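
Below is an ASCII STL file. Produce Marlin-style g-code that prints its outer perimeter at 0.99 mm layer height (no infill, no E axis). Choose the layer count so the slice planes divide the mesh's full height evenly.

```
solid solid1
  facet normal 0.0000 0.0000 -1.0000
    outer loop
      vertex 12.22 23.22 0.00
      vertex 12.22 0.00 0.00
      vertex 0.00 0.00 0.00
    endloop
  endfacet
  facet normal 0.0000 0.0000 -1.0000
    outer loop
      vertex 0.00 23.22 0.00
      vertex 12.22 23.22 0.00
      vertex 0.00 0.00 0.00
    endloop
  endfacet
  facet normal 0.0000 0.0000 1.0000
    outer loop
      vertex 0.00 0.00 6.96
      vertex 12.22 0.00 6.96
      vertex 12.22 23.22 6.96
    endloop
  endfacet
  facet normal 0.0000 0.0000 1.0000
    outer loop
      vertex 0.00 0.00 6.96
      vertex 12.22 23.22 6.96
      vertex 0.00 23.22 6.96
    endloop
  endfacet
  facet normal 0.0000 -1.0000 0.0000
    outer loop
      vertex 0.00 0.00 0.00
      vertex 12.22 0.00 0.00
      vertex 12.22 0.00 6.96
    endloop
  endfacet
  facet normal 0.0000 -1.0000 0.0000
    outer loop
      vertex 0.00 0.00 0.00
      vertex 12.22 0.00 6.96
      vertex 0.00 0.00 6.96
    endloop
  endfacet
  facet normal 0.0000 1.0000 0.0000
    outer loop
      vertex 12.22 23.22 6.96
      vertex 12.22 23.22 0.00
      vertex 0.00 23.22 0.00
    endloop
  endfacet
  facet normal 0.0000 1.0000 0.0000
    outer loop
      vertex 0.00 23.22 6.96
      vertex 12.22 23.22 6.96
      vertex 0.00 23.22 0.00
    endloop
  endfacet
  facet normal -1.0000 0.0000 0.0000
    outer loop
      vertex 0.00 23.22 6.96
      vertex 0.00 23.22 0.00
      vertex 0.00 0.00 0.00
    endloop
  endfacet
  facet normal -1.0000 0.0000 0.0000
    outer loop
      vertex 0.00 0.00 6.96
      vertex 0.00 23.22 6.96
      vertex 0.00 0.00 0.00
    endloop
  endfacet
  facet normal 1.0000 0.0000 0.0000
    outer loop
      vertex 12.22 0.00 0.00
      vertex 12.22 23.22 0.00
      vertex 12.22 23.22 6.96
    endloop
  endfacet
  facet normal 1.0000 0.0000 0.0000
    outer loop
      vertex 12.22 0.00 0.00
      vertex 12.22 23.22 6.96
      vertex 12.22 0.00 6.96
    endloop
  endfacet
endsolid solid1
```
; perimeter-only toolpath
G21 ; units = mm
G90 ; absolute positioning
G28 ; home
; layer 1
G0 Z0.99
G0 X0.00 Y0.00
G1 X12.22 Y0.00
G1 X12.22 Y23.22
G1 X0.00 Y23.22
G1 X0.00 Y0.00
; layer 2
G0 Z1.99
G0 X0.00 Y0.00
G1 X12.22 Y0.00
G1 X12.22 Y23.22
G1 X0.00 Y23.22
G1 X0.00 Y0.00
; layer 3
G0 Z2.98
G0 X0.00 Y0.00
G1 X12.22 Y0.00
G1 X12.22 Y23.22
G1 X0.00 Y23.22
G1 X0.00 Y0.00
; layer 4
G0 Z3.98
G0 X0.00 Y0.00
G1 X12.22 Y0.00
G1 X12.22 Y23.22
G1 X0.00 Y23.22
G1 X0.00 Y0.00
; layer 5
G0 Z4.97
G0 X0.00 Y0.00
G1 X12.22 Y0.00
G1 X12.22 Y23.22
G1 X0.00 Y23.22
G1 X0.00 Y0.00
; layer 6
G0 Z5.97
G0 X0.00 Y0.00
G1 X12.22 Y0.00
G1 X12.22 Y23.22
G1 X0.00 Y23.22
G1 X0.00 Y0.00
; layer 7
G0 Z6.96
G0 X0.00 Y0.00
G1 X12.22 Y0.00
G1 X12.22 Y23.22
G1 X0.00 Y23.22
G1 X0.00 Y0.00
M2 ; end

The solid is a rectangular box, roughly 12.2 × 23.2 mm footprint and 6.96 mm tall. Slicing at Δz = 0.99 mm — 7 equal slices spanning the solid's height, so layer i sits at z = i·h/7 — gives 7 non-empty perimeters. Each is a 4-segment closed polygon; G0 lifts to the layer z and rapids to the start vertex, then G1 traces the edges.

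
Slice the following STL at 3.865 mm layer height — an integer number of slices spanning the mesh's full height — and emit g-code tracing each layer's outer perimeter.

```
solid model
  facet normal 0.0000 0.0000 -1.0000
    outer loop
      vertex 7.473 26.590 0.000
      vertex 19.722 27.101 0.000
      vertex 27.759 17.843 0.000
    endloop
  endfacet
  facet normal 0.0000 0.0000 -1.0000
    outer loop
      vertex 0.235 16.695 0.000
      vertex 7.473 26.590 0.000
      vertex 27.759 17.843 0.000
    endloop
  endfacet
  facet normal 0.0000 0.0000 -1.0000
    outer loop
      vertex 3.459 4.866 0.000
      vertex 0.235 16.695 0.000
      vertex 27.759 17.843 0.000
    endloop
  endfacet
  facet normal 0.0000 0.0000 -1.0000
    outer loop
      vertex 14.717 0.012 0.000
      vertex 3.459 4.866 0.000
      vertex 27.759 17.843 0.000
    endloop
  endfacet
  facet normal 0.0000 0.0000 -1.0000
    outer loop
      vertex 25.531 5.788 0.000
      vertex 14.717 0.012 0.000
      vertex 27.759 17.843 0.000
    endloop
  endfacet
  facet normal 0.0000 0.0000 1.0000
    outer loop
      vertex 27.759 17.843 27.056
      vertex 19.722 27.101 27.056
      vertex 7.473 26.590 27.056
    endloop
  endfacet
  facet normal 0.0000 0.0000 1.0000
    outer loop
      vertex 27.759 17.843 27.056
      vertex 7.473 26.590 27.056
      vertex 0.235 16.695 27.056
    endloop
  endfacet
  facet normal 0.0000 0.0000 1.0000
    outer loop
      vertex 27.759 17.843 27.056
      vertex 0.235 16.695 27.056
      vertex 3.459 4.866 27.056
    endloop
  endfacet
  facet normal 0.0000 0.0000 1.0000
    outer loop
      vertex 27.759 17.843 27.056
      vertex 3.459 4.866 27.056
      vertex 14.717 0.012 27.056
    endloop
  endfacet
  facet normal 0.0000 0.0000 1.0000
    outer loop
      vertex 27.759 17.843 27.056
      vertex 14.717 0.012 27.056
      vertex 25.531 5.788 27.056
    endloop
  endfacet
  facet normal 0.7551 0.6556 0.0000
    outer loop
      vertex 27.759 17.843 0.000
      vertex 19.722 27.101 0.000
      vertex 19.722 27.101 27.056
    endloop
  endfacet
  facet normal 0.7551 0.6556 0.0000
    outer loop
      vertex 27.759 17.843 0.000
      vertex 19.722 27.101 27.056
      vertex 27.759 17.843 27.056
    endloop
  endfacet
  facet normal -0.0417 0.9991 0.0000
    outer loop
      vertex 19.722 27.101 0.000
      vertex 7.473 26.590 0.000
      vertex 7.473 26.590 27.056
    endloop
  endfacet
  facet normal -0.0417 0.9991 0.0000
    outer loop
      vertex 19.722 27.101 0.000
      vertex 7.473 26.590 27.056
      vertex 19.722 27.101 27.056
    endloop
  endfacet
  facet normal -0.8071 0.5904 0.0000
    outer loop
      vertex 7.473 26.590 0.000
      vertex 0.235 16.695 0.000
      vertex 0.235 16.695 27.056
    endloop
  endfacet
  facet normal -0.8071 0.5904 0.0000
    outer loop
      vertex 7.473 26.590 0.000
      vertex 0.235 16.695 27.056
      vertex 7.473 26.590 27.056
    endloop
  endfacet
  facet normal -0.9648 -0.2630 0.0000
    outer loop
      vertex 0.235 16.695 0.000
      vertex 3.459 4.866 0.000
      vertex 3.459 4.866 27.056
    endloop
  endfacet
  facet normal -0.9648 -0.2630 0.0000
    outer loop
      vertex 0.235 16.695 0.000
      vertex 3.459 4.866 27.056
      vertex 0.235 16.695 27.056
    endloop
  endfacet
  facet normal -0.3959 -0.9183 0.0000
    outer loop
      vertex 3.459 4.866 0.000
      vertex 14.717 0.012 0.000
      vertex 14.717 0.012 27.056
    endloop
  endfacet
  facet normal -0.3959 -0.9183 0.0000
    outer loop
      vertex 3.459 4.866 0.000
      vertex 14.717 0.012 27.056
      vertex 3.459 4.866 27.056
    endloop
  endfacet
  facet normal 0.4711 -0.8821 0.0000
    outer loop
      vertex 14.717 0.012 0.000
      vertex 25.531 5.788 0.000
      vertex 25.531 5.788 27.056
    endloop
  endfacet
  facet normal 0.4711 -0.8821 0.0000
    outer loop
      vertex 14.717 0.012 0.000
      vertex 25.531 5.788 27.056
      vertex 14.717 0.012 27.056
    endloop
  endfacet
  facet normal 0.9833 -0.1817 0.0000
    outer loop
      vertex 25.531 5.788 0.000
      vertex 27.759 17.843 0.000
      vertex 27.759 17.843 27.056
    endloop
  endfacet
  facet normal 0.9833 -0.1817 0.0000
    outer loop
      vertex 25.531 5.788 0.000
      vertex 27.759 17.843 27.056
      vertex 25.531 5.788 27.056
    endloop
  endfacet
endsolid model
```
; perimeter-only toolpath
G21 ; units = mm
G90 ; absolute positioning
G28 ; home
; layer 1
G0 Z3.865
G0 X27.759 Y17.843
G1 X19.722 Y27.101
G1 X7.473 Y26.590
G1 X0.235 Y16.695
G1 X3.459 Y4.866
G1 X14.717 Y0.012
G1 X25.531 Y5.788
G1 X27.759 Y17.843
; layer 2
G0 Z7.730
G0 X27.759 Y17.843
G1 X19.722 Y27.101
G1 X7.473 Y26.590
G1 X0.235 Y16.695
G1 X3.459 Y4.866
G1 X14.717 Y0.012
G1 X25.531 Y5.788
G1 X27.759 Y17.843
; layer 3
G0 Z11.595
G0 X27.759 Y17.843
G1 X19.722 Y27.101
G1 X7.473 Y26.590
G1 X0.235 Y16.695
G1 X3.459 Y4.866
G1 X14.717 Y0.012
G1 X25.531 Y5.788
G1 X27.759 Y17.843
; layer 4
G0 Z15.461
G0 X27.759 Y17.843
G1 X19.722 Y27.101
G1 X7.473 Y26.590
G1 X0.235 Y16.695
G1 X3.459 Y4.866
G1 X14.717 Y0.012
G1 X25.531 Y5.788
G1 X27.759 Y17.843
; layer 5
G0 Z19.326
G0 X27.759 Y17.843
G1 X19.722 Y27.101
G1 X7.473 Y26.590
G1 X0.235 Y16.695
G1 X3.459 Y4.866
G1 X14.717 Y0.012
G1 X25.531 Y5.788
G1 X27.759 Y17.843
; layer 6
G0 Z23.191
G0 X27.759 Y17.843
G1 X19.722 Y27.101
G1 X7.473 Y26.590
G1 X0.235 Y16.695
G1 X3.459 Y4.866
G1 X14.717 Y0.012
G1 X25.531 Y5.788
G1 X27.759 Y17.843
; layer 7
G0 Z27.056
G0 X27.759 Y17.843
G1 X19.722 Y27.101
G1 X7.473 Y26.590
G1 X0.235 Y16.695
G1 X3.459 Y4.866
G1 X14.717 Y0.012
G1 X25.531 Y5.788
G1 X27.759 Y17.843
M2 ; end

The solid is a regular 7-sided prism (a cylinder approximated with 7 flat sides), circumscribed radius ≈ 14.1 mm, height ≈ 27.1 mm. Slicing at Δz = 3.865 mm — 7 equal slices spanning the solid's height, so layer i sits at z = i·h/7 — gives 7 non-empty perimeters. Each is a 7-segment closed polygon; G0 lifts to the layer z and rapids to the start vertex, then G1 traces the edges.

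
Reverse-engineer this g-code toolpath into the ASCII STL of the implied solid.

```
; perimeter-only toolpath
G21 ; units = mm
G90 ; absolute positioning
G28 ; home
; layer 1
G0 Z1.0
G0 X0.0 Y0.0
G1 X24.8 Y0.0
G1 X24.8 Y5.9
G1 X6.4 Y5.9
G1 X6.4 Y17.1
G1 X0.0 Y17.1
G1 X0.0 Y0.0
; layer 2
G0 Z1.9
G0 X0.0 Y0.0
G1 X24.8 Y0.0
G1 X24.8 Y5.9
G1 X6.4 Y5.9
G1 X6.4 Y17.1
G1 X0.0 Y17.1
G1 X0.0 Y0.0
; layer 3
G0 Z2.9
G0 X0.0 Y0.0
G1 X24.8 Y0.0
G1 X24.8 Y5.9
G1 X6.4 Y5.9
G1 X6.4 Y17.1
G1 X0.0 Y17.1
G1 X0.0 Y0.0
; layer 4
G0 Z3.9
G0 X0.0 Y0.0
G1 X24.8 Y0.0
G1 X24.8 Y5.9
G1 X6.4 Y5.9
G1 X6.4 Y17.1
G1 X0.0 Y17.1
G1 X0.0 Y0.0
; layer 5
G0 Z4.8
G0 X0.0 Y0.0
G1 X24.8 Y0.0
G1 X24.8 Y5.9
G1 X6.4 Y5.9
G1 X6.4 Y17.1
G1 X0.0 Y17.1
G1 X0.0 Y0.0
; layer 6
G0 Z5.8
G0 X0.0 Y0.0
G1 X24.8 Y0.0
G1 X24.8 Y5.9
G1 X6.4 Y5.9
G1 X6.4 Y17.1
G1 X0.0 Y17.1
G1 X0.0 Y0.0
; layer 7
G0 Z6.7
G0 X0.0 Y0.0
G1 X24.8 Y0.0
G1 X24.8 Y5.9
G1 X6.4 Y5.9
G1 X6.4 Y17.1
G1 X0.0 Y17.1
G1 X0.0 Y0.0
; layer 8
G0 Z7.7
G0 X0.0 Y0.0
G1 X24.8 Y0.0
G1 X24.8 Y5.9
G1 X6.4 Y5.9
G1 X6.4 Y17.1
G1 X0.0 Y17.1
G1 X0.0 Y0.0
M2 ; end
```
solid part
  facet normal 0.0000 0.0000 -1.0000
    outer loop
      vertex 24.8 5.9 0.0
      vertex 24.8 0.0 0.0
      vertex 0.0 0.0 0.0
    endloop
  endfacet
  facet normal 0.0000 0.0000 -1.0000
    outer loop
      vertex 6.4 5.9 0.0
      vertex 24.8 5.9 0.0
      vertex 0.0 0.0 0.0
    endloop
  endfacet
  facet normal 0.0000 0.0000 -1.0000
    outer loop
      vertex 6.4 17.1 0.0
      vertex 6.4 5.9 0.0
      vertex 0.0 0.0 0.0
    endloop
  endfacet
  facet normal 0.0000 0.0000 -1.0000
    outer loop
      vertex 0.0 17.1 0.0
      vertex 6.4 17.1 0.0
      vertex 0.0 0.0 0.0
    endloop
  endfacet
  facet normal 0.0000 0.0000 1.0000
    outer loop
      vertex 0.0 0.0 7.7
      vertex 24.8 0.0 7.7
      vertex 24.8 5.9 7.7
    endloop
  endfacet
  facet normal 0.0000 0.0000 1.0000
    outer loop
      vertex 0.0 0.0 7.7
      vertex 24.8 5.9 7.7
      vertex 6.4 5.9 7.7
    endloop
  endfacet
  facet normal 0.0000 0.0000 1.0000
    outer loop
      vertex 0.0 0.0 7.7
      vertex 6.4 5.9 7.7
      vertex 6.4 17.1 7.7
    endloop
  endfacet
  facet normal 0.0000 0.0000 1.0000
    outer loop
      vertex 0.0 0.0 7.7
      vertex 6.4 17.1 7.7
      vertex 0.0 17.1 7.7
    endloop
  endfacet
  facet normal 0.0000 -1.0000 0.0000
    outer loop
      vertex 0.0 0.0 0.0
      vertex 24.8 0.0 0.0
      vertex 24.8 0.0 7.7
    endloop
  endfacet
  facet normal 0.0000 -1.0000 0.0000
    outer loop
      vertex 0.0 0.0 0.0
      vertex 24.8 0.0 7.7
      vertex 0.0 0.0 7.7
    endloop
  endfacet
  facet normal 1.0000 0.0000 0.0000
    outer loop
      vertex 24.8 0.0 0.0
      vertex 24.8 5.9 0.0
      vertex 24.8 5.9 7.7
    endloop
  endfacet
  facet normal 1.0000 0.0000 0.0000
    outer loop
      vertex 24.8 0.0 0.0
      vertex 24.8 5.9 7.7
      vertex 24.8 0.0 7.7
    endloop
  endfacet
  facet normal 0.0000 1.0000 0.0000
    outer loop
      vertex 24.8 5.9 0.0
      vertex 6.4 5.9 0.0
      vertex 6.4 5.9 7.7
    endloop
  endfacet
  facet normal 0.0000 1.0000 0.0000
    outer loop
      vertex 24.8 5.9 0.0
      vertex 6.4 5.9 7.7
      vertex 24.8 5.9 7.7
    endloop
  endfacet
  facet normal 1.0000 0.0000 0.0000
    outer loop
      vertex 6.4 5.9 0.0
      vertex 6.4 17.1 0.0
      vertex 6.4 17.1 7.7
    endloop
  endfacet
  facet normal 1.0000 0.0000 0.0000
    outer loop
      vertex 6.4 5.9 0.0
      vertex 6.4 17.1 7.7
      vertex 6.4 5.9 7.7
    endloop
  endfacet
  facet normal 0.0000 1.0000 0.0000
    outer loop
      vertex 6.4 17.1 0.0
      vertex 0.0 17.1 0.0
      vertex 0.0 17.1 7.7
    endloop
  endfacet
  facet normal 0.0000 1.0000 0.0000
    outer loop
      vertex 6.4 17.1 0.0
      vertex 0.0 17.1 7.7
      vertex 6.4 17.1 7.7
    endloop
  endfacet
  facet normal -1.0000 0.0000 0.0000
    outer loop
      vertex 0.0 17.1 0.0
      vertex 0.0 0.0 0.0
      vertex 0.0 0.0 7.7
    endloop
  endfacet
  facet normal -1.0000 0.0000 0.0000
    outer loop
      vertex 0.0 17.1 0.0
      vertex 0.0 0.0 7.7
      vertex 0.0 17.1 7.7
    endloop
  endfacet
endsolid part

The G0 Z moves step by Δz≈1.0 mm. Every layer's G1 loop is the same polygon, so the solid is a straight extrusion of it from z=0 to z≈7.7. Closing with flat bottom and top caps and triangulating gives 20 facets — an L-shaped prism: outer 24.8 × 17.1 mm, arm thicknesses ≈ 5.9 mm (horizontal) and 6.4 mm (vertical), extruded 7.7 mm in z.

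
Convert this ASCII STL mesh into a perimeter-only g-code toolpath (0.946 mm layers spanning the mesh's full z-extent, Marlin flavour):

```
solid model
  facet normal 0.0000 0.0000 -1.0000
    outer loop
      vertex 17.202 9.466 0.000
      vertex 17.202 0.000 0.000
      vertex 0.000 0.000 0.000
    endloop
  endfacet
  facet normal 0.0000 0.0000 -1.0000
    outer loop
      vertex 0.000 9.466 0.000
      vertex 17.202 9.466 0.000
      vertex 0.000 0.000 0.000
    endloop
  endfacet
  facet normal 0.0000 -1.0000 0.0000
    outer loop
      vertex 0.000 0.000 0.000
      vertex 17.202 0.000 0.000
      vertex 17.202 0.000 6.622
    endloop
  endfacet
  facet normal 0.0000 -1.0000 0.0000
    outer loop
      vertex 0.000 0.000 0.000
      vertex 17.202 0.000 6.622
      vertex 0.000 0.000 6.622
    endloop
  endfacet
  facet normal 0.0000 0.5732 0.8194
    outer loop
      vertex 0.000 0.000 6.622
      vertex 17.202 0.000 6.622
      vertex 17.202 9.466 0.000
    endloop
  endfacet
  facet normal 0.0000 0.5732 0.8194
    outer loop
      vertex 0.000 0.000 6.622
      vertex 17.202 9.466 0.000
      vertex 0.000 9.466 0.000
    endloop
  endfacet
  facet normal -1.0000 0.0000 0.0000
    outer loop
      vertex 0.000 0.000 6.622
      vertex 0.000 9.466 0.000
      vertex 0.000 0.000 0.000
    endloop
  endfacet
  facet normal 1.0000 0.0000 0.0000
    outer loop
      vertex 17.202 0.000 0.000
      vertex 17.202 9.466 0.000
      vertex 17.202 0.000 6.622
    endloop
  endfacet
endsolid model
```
; perimeter-only toolpath
G21 ; units = mm
G90 ; absolute positioning
G28 ; home
; layer 1
G0 Z0.946
G0 X0.000 Y0.000
G1 X17.202 Y0.000
G1 X17.202 Y8.114
G1 X0.000 Y8.114
G1 X0.000 Y0.000
; layer 2
G0 Z1.892
G0 X0.000 Y0.000
G1 X17.202 Y0.000
G1 X17.202 Y6.761
G1 X0.000 Y6.761
G1 X0.000 Y0.000
; layer 3
G0 Z2.838
G0 X0.000 Y0.000
G1 X17.202 Y0.000
G1 X17.202 Y5.409
G1 X0.000 Y5.409
G1 X0.000 Y0.000
; layer 4
G0 Z3.784
G0 X0.000 Y0.000
G1 X17.202 Y0.000
G1 X17.202 Y4.057
G1 X0.000 Y4.057
G1 X0.000 Y0.000
; layer 5
G0 Z4.730
G0 X0.000 Y0.000
G1 X17.202 Y0.000
G1 X17.202 Y2.705
G1 X0.000 Y2.705
G1 X0.000 Y0.000
; layer 6
G0 Z5.676
G0 X0.000 Y0.000
G1 X17.202 Y0.000
G1 X17.202 Y1.352
G1 X0.000 Y1.352
G1 X0.000 Y0.000
M2 ; end

The solid is a wedge (ramp): 17.2 × 9.47 mm base, rising to 6.62 mm along the y=0 edge and sloping linearly to z=0 at y=9.47. Slicing at Δz = 0.946 mm — 7 equal slices spanning the solid's height, so layer i sits at z = i·h/7 — gives 6 non-empty perimeters. Each is a 4-segment closed polygon; G0 lifts to the layer z and rapids to the start vertex, then G1 traces the edges. The cross-section shrinks linearly with z (the slice at the apex is degenerate and omitted).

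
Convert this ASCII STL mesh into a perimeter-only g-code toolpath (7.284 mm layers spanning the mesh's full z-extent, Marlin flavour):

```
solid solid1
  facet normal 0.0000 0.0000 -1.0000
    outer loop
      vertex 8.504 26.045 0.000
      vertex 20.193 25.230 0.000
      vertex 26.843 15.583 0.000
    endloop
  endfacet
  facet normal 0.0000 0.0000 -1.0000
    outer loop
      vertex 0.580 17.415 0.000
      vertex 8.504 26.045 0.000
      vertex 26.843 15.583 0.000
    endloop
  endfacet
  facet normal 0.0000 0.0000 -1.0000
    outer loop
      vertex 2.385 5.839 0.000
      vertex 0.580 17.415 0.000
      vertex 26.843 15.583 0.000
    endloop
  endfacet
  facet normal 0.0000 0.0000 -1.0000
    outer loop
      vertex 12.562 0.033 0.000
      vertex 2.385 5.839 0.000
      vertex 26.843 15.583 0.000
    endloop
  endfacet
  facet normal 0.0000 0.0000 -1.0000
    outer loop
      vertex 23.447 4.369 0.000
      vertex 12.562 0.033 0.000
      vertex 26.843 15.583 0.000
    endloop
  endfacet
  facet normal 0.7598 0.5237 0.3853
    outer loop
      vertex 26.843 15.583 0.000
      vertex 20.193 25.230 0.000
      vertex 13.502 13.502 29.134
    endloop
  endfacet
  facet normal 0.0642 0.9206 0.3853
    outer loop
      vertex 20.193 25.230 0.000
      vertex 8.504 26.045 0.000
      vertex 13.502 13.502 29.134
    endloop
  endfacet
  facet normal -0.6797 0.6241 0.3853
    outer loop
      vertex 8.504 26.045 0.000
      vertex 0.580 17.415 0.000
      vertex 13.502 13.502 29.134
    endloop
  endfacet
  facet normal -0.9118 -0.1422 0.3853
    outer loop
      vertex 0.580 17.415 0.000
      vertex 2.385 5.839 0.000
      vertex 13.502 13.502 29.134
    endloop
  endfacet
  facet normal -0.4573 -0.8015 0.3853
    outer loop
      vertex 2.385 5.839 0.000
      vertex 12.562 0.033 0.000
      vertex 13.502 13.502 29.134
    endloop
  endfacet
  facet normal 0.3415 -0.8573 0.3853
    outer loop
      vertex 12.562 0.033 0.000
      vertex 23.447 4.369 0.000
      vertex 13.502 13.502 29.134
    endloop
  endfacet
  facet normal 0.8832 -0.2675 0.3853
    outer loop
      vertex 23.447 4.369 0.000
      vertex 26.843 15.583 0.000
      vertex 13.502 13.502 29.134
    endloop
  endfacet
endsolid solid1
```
; perimeter-only toolpath
G21 ; units = mm
G90 ; absolute positioning
G28 ; home
; layer 1
G0 Z7.284
G0 X23.508 Y15.063
G1 X18.520 Y22.298
G1 X9.754 Y22.909
G1 X3.811 Y16.437
G1 X5.164 Y7.755
G1 X12.797 Y3.400
G1 X20.961 Y6.652
G1 X23.508 Y15.063
; layer 2
G0 Z14.567
G0 X20.172 Y14.543
G1 X16.848 Y19.366
G1 X11.003 Y19.774
G1 X7.041 Y15.459
G1 X7.944 Y9.671
G1 X13.032 Y6.768
G1 X18.474 Y8.936
G1 X20.172 Y14.543
; layer 3
G0 Z21.851
G0 X16.837 Y14.022
G1 X15.175 Y16.434
G1 X12.252 Y16.638
G1 X10.271 Y14.480
G1 X10.723 Y11.586
G1 X13.267 Y10.135
G1 X15.988 Y11.219
G1 X16.837 Y14.022
M2 ; end

The solid is a regular 7-sided pyramid, base circumscribed radius ≈ 13.5 mm, apex at z ≈ 29.1 mm. Slicing at Δz = 7.284 mm — 4 equal slices spanning the solid's height, so layer i sits at z = i·h/4 — gives 3 non-empty perimeters. Each is a 7-segment closed polygon; G0 lifts to the layer z and rapids to the start vertex, then G1 traces the edges. The cross-section shrinks linearly with z (the slice at the apex is degenerate and omitted).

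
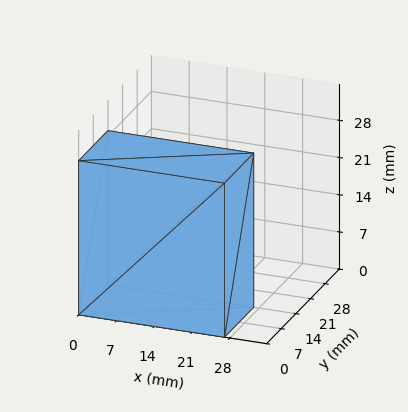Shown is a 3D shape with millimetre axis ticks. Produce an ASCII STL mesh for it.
Reading the render: the shape is a rectangular box, roughly 27 × 14 mm footprint and 29 mm tall (dimensions read to the nearest mm from the axis ticks). For the STL, each face is triangulated and given an outward normal.

solid part
  facet normal 0.0000 0.0000 -1.0000
    outer loop
      vertex 27.00 14.00 0.00
      vertex 27.00 0.00 0.00
      vertex 0.00 0.00 0.00
    endloop
  endfacet
  facet normal 0.0000 0.0000 -1.0000
    outer loop
      vertex 0.00 14.00 0.00
      vertex 27.00 14.00 0.00
      vertex 0.00 0.00 0.00
    endloop
  endfacet
  facet normal 0.0000 0.0000 1.0000
    outer loop
      vertex 0.00 0.00 29.00
      vertex 27.00 0.00 29.00
      vertex 27.00 14.00 29.00
    endloop
  endfacet
  facet normal 0.0000 0.0000 1.0000
    outer loop
      vertex 0.00 0.00 29.00
      vertex 27.00 14.00 29.00
      vertex 0.00 14.00 29.00
    endloop
  endfacet
  facet normal 0.0000 -1.0000 0.0000
    outer loop
      vertex 0.00 0.00 0.00
      vertex 27.00 0.00 0.00
      vertex 27.00 0.00 29.00
    endloop
  endfacet
  facet normal 0.0000 -1.0000 0.0000
    outer loop
      vertex 0.00 0.00 0.00
      vertex 27.00 0.00 29.00
      vertex 0.00 0.00 29.00
    endloop
  endfacet
  facet normal 0.0000 1.0000 0.0000
    outer loop
      vertex 27.00 14.00 29.00
      vertex 27.00 14.00 0.00
      vertex 0.00 14.00 0.00
    endloop
  endfacet
  facet normal 0.0000 1.0000 0.0000
    outer loop
      vertex 0.00 14.00 29.00
      vertex 27.00 14.00 29.00
      vertex 0.00 14.00 0.00
    endloop
  endfacet
  facet normal -1.0000 0.0000 0.0000
    outer loop
      vertex 0.00 14.00 29.00
      vertex 0.00 14.00 0.00
      vertex 0.00 0.00 0.00
    endloop
  endfacet
  facet normal -1.0000 0.0000 0.0000
    outer loop
      vertex 0.00 0.00 29.00
      vertex 0.00 14.00 29.00
      vertex 0.00 0.00 0.00
    endloop
  endfacet
  facet normal 1.0000 0.0000 0.0000
    outer loop
      vertex 27.00 0.00 0.00
      vertex 27.00 14.00 0.00
      vertex 27.00 14.00 29.00
    endloop
  endfacet
  facet normal 1.0000 0.0000 0.0000
    outer loop
      vertex 27.00 0.00 0.00
      vertex 27.00 14.00 29.00
      vertex 27.00 0.00 29.00
    endloop
  endfacet
endsolid part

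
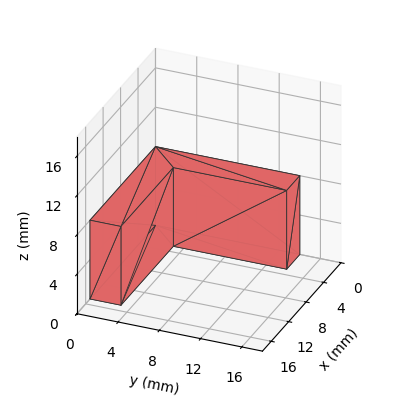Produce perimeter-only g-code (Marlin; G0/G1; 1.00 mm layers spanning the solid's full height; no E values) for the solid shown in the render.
Reading the render: the shape is an L-shaped prism: outer 15 × 14 mm, arm thicknesses ≈ 3 mm (horizontal) and 3 mm (vertical), extruded 8 mm in z (dimensions read to the nearest mm from the axis ticks). For the g-code, the solid's height is divided into equal slices at the stated Δz and each level perimeter traced with G1 moves after a G0 lift.

; perimeter-only toolpath
G21 ; units = mm
G90 ; absolute positioning
G28 ; home
; layer 1
G0 Z1.00
G0 X0.00 Y0.00
G1 X15.00 Y0.00
G1 X15.00 Y3.00
G1 X3.00 Y3.00
G1 X3.00 Y14.00
G1 X0.00 Y14.00
G1 X0.00 Y0.00
; layer 2
G0 Z2.00
G0 X0.00 Y0.00
G1 X15.00 Y0.00
G1 X15.00 Y3.00
G1 X3.00 Y3.00
G1 X3.00 Y14.00
G1 X0.00 Y14.00
G1 X0.00 Y0.00
; layer 3
G0 Z3.00
G0 X0.00 Y0.00
G1 X15.00 Y0.00
G1 X15.00 Y3.00
G1 X3.00 Y3.00
G1 X3.00 Y14.00
G1 X0.00 Y14.00
G1 X0.00 Y0.00
; layer 4
G0 Z4.00
G0 X0.00 Y0.00
G1 X15.00 Y0.00
G1 X15.00 Y3.00
G1 X3.00 Y3.00
G1 X3.00 Y14.00
G1 X0.00 Y14.00
G1 X0.00 Y0.00
; layer 5
G0 Z5.00
G0 X0.00 Y0.00
G1 X15.00 Y0.00
G1 X15.00 Y3.00
G1 X3.00 Y3.00
G1 X3.00 Y14.00
G1 X0.00 Y14.00
G1 X0.00 Y0.00
; layer 6
G0 Z6.00
G0 X0.00 Y0.00
G1 X15.00 Y0.00
G1 X15.00 Y3.00
G1 X3.00 Y3.00
G1 X3.00 Y14.00
G1 X0.00 Y14.00
G1 X0.00 Y0.00
; layer 7
G0 Z7.00
G0 X0.00 Y0.00
G1 X15.00 Y0.00
G1 X15.00 Y3.00
G1 X3.00 Y3.00
G1 X3.00 Y14.00
G1 X0.00 Y14.00
G1 X0.00 Y0.00
; layer 8
G0 Z8.00
G0 X0.00 Y0.00
G1 X15.00 Y0.00
G1 X15.00 Y3.00
G1 X3.00 Y3.00
G1 X3.00 Y14.00
G1 X0.00 Y14.00
G1 X0.00 Y0.00
M2 ; end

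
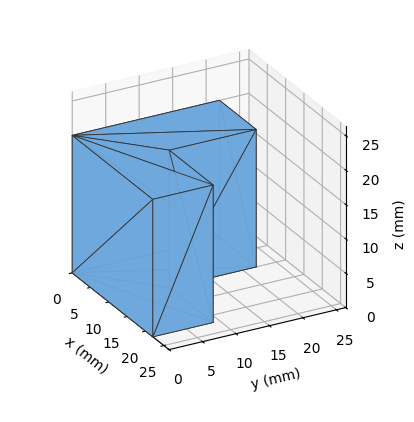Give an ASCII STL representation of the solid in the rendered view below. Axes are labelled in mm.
Reading the render: the shape is an L-shaped prism: outer 22 × 22 mm, arm thicknesses ≈ 9 mm (horizontal) and 10 mm (vertical), extruded 20 mm in z (dimensions read to the nearest mm from the axis ticks). For the STL, each face is triangulated and given an outward normal.

solid part
  facet normal 0.0000 0.0000 -1.0000
    outer loop
      vertex 22.0 9.0 0.0
      vertex 22.0 0.0 0.0
      vertex 0.0 0.0 0.0
    endloop
  endfacet
  facet normal 0.0000 0.0000 -1.0000
    outer loop
      vertex 10.0 9.0 0.0
      vertex 22.0 9.0 0.0
      vertex 0.0 0.0 0.0
    endloop
  endfacet
  facet normal 0.0000 0.0000 -1.0000
    outer loop
      vertex 10.0 22.0 0.0
      vertex 10.0 9.0 0.0
      vertex 0.0 0.0 0.0
    endloop
  endfacet
  facet normal 0.0000 0.0000 -1.0000
    outer loop
      vertex 0.0 22.0 0.0
      vertex 10.0 22.0 0.0
      vertex 0.0 0.0 0.0
    endloop
  endfacet
  facet normal 0.0000 0.0000 1.0000
    outer loop
      vertex 0.0 0.0 20.0
      vertex 22.0 0.0 20.0
      vertex 22.0 9.0 20.0
    endloop
  endfacet
  facet normal 0.0000 0.0000 1.0000
    outer loop
      vertex 0.0 0.0 20.0
      vertex 22.0 9.0 20.0
      vertex 10.0 9.0 20.0
    endloop
  endfacet
  facet normal 0.0000 0.0000 1.0000
    outer loop
      vertex 0.0 0.0 20.0
      vertex 10.0 9.0 20.0
      vertex 10.0 22.0 20.0
    endloop
  endfacet
  facet normal 0.0000 0.0000 1.0000
    outer loop
      vertex 0.0 0.0 20.0
      vertex 10.0 22.0 20.0
      vertex 0.0 22.0 20.0
    endloop
  endfacet
  facet normal 0.0000 -1.0000 0.0000
    outer loop
      vertex 0.0 0.0 0.0
      vertex 22.0 0.0 0.0
      vertex 22.0 0.0 20.0
    endloop
  endfacet
  facet normal 0.0000 -1.0000 0.0000
    outer loop
      vertex 0.0 0.0 0.0
      vertex 22.0 0.0 20.0
      vertex 0.0 0.0 20.0
    endloop
  endfacet
  facet normal 1.0000 0.0000 0.0000
    outer loop
      vertex 22.0 0.0 0.0
      vertex 22.0 9.0 0.0
      vertex 22.0 9.0 20.0
    endloop
  endfacet
  facet normal 1.0000 0.0000 0.0000
    outer loop
      vertex 22.0 0.0 0.0
      vertex 22.0 9.0 20.0
      vertex 22.0 0.0 20.0
    endloop
  endfacet
  facet normal 0.0000 1.0000 0.0000
    outer loop
      vertex 22.0 9.0 0.0
      vertex 10.0 9.0 0.0
      vertex 10.0 9.0 20.0
    endloop
  endfacet
  facet normal 0.0000 1.0000 0.0000
    outer loop
      vertex 22.0 9.0 0.0
      vertex 10.0 9.0 20.0
      vertex 22.0 9.0 20.0
    endloop
  endfacet
  facet normal 1.0000 0.0000 0.0000
    outer loop
      vertex 10.0 9.0 0.0
      vertex 10.0 22.0 0.0
      vertex 10.0 22.0 20.0
    endloop
  endfacet
  facet normal 1.0000 0.0000 0.0000
    outer loop
      vertex 10.0 9.0 0.0
      vertex 10.0 22.0 20.0
      vertex 10.0 9.0 20.0
    endloop
  endfacet
  facet normal 0.0000 1.0000 0.0000
    outer loop
      vertex 10.0 22.0 0.0
      vertex 0.0 22.0 0.0
      vertex 0.0 22.0 20.0
    endloop
  endfacet
  facet normal 0.0000 1.0000 0.0000
    outer loop
      vertex 10.0 22.0 0.0
      vertex 0.0 22.0 20.0
      vertex 10.0 22.0 20.0
    endloop
  endfacet
  facet normal -1.0000 0.0000 0.0000
    outer loop
      vertex 0.0 22.0 0.0
      vertex 0.0 0.0 0.0
      vertex 0.0 0.0 20.0
    endloop
  endfacet
  facet normal -1.0000 0.0000 0.0000
    outer loop
      vertex 0.0 22.0 0.0
      vertex 0.0 0.0 20.0
      vertex 0.0 22.0 20.0
    endloop
  endfacet
endsolid part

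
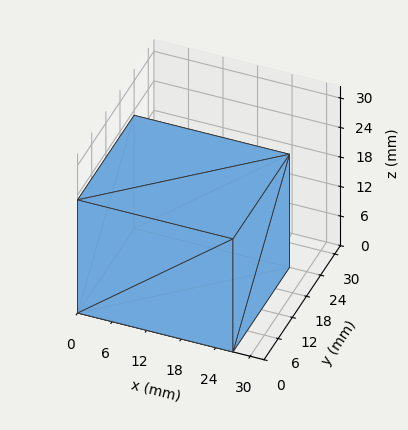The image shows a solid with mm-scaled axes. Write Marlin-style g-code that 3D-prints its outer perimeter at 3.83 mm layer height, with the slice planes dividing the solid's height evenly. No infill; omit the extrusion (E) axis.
Reading the render: the shape is a rectangular box, roughly 27 × 24 mm footprint and 23 mm tall (dimensions read to the nearest mm from the axis ticks). For the g-code, the solid's height is divided into equal slices at the stated Δz and each level perimeter traced with G1 moves after a G0 lift.

; perimeter-only toolpath
G21 ; units = mm
G90 ; absolute positioning
G28 ; home
; layer 1
G0 Z3.83
G0 X0.00 Y0.00
G1 X27.00 Y0.00
G1 X27.00 Y24.00
G1 X0.00 Y24.00
G1 X0.00 Y0.00
; layer 2
G0 Z7.67
G0 X0.00 Y0.00
G1 X27.00 Y0.00
G1 X27.00 Y24.00
G1 X0.00 Y24.00
G1 X0.00 Y0.00
; layer 3
G0 Z11.50
G0 X0.00 Y0.00
G1 X27.00 Y0.00
G1 X27.00 Y24.00
G1 X0.00 Y24.00
G1 X0.00 Y0.00
; layer 4
G0 Z15.33
G0 X0.00 Y0.00
G1 X27.00 Y0.00
G1 X27.00 Y24.00
G1 X0.00 Y24.00
G1 X0.00 Y0.00
; layer 5
G0 Z19.17
G0 X0.00 Y0.00
G1 X27.00 Y0.00
G1 X27.00 Y24.00
G1 X0.00 Y24.00
G1 X0.00 Y0.00
; layer 6
G0 Z23.00
G0 X0.00 Y0.00
G1 X27.00 Y0.00
G1 X27.00 Y24.00
G1 X0.00 Y24.00
G1 X0.00 Y0.00
M2 ; end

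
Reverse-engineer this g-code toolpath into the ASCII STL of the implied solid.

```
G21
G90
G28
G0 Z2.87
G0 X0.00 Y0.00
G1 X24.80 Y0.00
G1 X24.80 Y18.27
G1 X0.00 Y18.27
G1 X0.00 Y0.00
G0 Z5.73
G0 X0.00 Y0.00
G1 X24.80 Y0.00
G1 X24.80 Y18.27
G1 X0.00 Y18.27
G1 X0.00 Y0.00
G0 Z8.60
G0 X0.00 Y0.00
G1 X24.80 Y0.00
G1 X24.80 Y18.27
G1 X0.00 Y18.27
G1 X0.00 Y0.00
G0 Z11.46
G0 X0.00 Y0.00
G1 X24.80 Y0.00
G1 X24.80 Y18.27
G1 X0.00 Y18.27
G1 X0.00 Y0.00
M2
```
solid part
  facet normal 0.0000 0.0000 -1.0000
    outer loop
      vertex 24.80 18.27 0.00
      vertex 24.80 0.00 0.00
      vertex 0.00 0.00 0.00
    endloop
  endfacet
  facet normal 0.0000 0.0000 -1.0000
    outer loop
      vertex 0.00 18.27 0.00
      vertex 24.80 18.27 0.00
      vertex 0.00 0.00 0.00
    endloop
  endfacet
  facet normal 0.0000 0.0000 1.0000
    outer loop
      vertex 0.00 0.00 11.46
      vertex 24.80 0.00 11.46
      vertex 24.80 18.27 11.46
    endloop
  endfacet
  facet normal 0.0000 0.0000 1.0000
    outer loop
      vertex 0.00 0.00 11.46
      vertex 24.80 18.27 11.46
      vertex 0.00 18.27 11.46
    endloop
  endfacet
  facet normal 0.0000 -1.0000 0.0000
    outer loop
      vertex 0.00 0.00 0.00
      vertex 24.80 0.00 0.00
      vertex 24.80 0.00 11.46
    endloop
  endfacet
  facet normal 0.0000 -1.0000 0.0000
    outer loop
      vertex 0.00 0.00 0.00
      vertex 24.80 0.00 11.46
      vertex 0.00 0.00 11.46
    endloop
  endfacet
  facet normal 0.0000 1.0000 0.0000
    outer loop
      vertex 24.80 18.27 11.46
      vertex 24.80 18.27 0.00
      vertex 0.00 18.27 0.00
    endloop
  endfacet
  facet normal 0.0000 1.0000 0.0000
    outer loop
      vertex 0.00 18.27 11.46
      vertex 24.80 18.27 11.46
      vertex 0.00 18.27 0.00
    endloop
  endfacet
  facet normal -1.0000 0.0000 0.0000
    outer loop
      vertex 0.00 18.27 11.46
      vertex 0.00 18.27 0.00
      vertex 0.00 0.00 0.00
    endloop
  endfacet
  facet normal -1.0000 0.0000 0.0000
    outer loop
      vertex 0.00 0.00 11.46
      vertex 0.00 18.27 11.46
      vertex 0.00 0.00 0.00
    endloop
  endfacet
  facet normal 1.0000 0.0000 0.0000
    outer loop
      vertex 24.80 0.00 0.00
      vertex 24.80 18.27 0.00
      vertex 24.80 18.27 11.46
    endloop
  endfacet
  facet normal 1.0000 0.0000 0.0000
    outer loop
      vertex 24.80 0.00 0.00
      vertex 24.80 18.27 11.46
      vertex 24.80 0.00 11.46
    endloop
  endfacet
endsolid part

The G0 Z moves step by Δz≈2.87 mm. Every layer's G1 loop is the same polygon, so the solid is a straight extrusion of it from z=0 to z≈11.5. Closing with flat bottom and top caps and triangulating gives 12 facets — a rectangular box, roughly 24.8 × 18.3 mm footprint and 11.5 mm tall.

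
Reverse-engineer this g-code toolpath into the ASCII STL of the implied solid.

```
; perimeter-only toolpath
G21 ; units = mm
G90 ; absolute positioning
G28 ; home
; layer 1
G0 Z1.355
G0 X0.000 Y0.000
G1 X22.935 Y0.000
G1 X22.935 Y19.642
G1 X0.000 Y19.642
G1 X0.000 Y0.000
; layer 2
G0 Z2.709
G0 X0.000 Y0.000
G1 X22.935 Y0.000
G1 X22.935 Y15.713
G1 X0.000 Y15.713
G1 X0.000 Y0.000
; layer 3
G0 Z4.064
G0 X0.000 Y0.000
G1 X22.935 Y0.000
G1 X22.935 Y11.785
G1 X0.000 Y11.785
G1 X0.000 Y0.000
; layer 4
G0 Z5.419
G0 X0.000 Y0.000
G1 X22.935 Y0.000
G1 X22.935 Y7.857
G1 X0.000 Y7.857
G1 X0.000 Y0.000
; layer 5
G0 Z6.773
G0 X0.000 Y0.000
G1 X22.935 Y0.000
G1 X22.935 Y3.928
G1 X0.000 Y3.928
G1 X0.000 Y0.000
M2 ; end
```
solid part
  facet normal 0.0000 0.0000 -1.0000
    outer loop
      vertex 22.935 23.570 0.000
      vertex 22.935 0.000 0.000
      vertex 0.000 0.000 0.000
    endloop
  endfacet
  facet normal 0.0000 0.0000 -1.0000
    outer loop
      vertex 0.000 23.570 0.000
      vertex 22.935 23.570 0.000
      vertex 0.000 0.000 0.000
    endloop
  endfacet
  facet normal 0.0000 -1.0000 0.0000
    outer loop
      vertex 0.000 0.000 0.000
      vertex 22.935 0.000 0.000
      vertex 22.935 0.000 8.128
    endloop
  endfacet
  facet normal 0.0000 -1.0000 0.0000
    outer loop
      vertex 0.000 0.000 0.000
      vertex 22.935 0.000 8.128
      vertex 0.000 0.000 8.128
    endloop
  endfacet
  facet normal 0.0000 0.3260 0.9454
    outer loop
      vertex 0.000 0.000 8.128
      vertex 22.935 0.000 8.128
      vertex 22.935 23.570 0.000
    endloop
  endfacet
  facet normal 0.0000 0.3260 0.9454
    outer loop
      vertex 0.000 0.000 8.128
      vertex 22.935 23.570 0.000
      vertex 0.000 23.570 0.000
    endloop
  endfacet
  facet normal -1.0000 0.0000 0.0000
    outer loop
      vertex 0.000 0.000 8.128
      vertex 0.000 23.570 0.000
      vertex 0.000 0.000 0.000
    endloop
  endfacet
  facet normal 1.0000 0.0000 0.0000
    outer loop
      vertex 22.935 0.000 0.000
      vertex 22.935 23.570 0.000
      vertex 22.935 0.000 8.128
    endloop
  endfacet
endsolid part

The G0 Z moves step by Δz≈1.355 mm. The G1 loops shrink linearly with z, so the solid tapers from its base footprint up to z≈8.13. Closing with a flat bottom cap and the tapered top and triangulating gives 8 facets — a wedge (ramp): 22.9 × 23.6 mm base, rising to 8.13 mm along the y=0 edge and sloping linearly to z=0 at y=23.6.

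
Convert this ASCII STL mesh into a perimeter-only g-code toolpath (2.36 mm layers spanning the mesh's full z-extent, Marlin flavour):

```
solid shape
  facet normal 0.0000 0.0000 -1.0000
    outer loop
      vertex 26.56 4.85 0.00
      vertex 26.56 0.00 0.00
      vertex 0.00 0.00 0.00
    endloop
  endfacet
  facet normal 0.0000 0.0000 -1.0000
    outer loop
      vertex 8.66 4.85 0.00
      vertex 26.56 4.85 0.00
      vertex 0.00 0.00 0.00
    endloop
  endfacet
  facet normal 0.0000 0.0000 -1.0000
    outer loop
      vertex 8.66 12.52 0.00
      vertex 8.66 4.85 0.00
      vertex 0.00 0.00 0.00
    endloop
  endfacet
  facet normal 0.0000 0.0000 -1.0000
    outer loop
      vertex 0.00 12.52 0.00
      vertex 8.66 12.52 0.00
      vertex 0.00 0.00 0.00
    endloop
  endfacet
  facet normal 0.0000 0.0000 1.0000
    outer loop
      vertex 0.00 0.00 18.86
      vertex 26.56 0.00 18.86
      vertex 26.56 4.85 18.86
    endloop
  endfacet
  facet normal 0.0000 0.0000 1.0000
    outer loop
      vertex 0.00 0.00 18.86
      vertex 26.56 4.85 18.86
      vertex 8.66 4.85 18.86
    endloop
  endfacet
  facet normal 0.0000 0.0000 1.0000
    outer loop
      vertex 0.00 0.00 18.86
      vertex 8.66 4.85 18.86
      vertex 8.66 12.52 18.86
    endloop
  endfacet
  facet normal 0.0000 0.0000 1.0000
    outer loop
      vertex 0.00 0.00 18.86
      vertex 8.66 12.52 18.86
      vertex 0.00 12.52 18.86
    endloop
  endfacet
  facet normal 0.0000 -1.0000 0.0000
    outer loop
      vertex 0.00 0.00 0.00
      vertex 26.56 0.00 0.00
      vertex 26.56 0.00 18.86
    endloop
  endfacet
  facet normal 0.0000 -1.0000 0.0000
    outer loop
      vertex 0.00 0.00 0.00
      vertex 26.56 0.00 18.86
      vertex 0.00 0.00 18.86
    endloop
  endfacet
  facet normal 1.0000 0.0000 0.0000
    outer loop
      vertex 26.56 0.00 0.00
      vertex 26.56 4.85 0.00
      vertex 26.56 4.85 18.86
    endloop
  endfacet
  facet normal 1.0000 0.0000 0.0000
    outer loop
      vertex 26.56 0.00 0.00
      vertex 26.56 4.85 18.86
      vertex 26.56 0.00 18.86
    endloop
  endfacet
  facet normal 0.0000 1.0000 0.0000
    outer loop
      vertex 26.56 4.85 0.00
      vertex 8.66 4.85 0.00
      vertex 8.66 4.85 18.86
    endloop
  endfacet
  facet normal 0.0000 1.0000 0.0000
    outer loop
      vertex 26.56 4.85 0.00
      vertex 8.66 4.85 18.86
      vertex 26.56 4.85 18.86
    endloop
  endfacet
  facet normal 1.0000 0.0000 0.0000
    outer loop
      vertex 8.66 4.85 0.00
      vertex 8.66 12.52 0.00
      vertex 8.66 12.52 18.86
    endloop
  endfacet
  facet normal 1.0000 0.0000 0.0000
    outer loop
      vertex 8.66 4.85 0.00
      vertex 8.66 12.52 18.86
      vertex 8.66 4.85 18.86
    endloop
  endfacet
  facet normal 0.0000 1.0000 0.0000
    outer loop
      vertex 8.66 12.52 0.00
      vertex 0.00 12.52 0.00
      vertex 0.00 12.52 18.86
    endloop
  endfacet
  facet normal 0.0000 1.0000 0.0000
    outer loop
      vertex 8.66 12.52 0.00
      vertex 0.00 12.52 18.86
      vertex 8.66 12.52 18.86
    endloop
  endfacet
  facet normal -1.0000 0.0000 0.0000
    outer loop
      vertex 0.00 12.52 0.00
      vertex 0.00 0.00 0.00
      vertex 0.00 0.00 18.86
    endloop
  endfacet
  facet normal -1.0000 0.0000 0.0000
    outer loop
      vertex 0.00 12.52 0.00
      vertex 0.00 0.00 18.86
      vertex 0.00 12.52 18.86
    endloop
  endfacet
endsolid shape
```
; perimeter-only toolpath
G21 ; units = mm
G90 ; absolute positioning
G28 ; home
; layer 1
G0 Z2.36
G0 X0.00 Y0.00
G1 X26.56 Y0.00
G1 X26.56 Y4.85
G1 X8.66 Y4.85
G1 X8.66 Y12.52
G1 X0.00 Y12.52
G1 X0.00 Y0.00
; layer 2
G0 Z4.71
G0 X0.00 Y0.00
G1 X26.56 Y0.00
G1 X26.56 Y4.85
G1 X8.66 Y4.85
G1 X8.66 Y12.52
G1 X0.00 Y12.52
G1 X0.00 Y0.00
; layer 3
G0 Z7.07
G0 X0.00 Y0.00
G1 X26.56 Y0.00
G1 X26.56 Y4.85
G1 X8.66 Y4.85
G1 X8.66 Y12.52
G1 X0.00 Y12.52
G1 X0.00 Y0.00
; layer 4
G0 Z9.43
G0 X0.00 Y0.00
G1 X26.56 Y0.00
G1 X26.56 Y4.85
G1 X8.66 Y4.85
G1 X8.66 Y12.52
G1 X0.00 Y12.52
G1 X0.00 Y0.00
; layer 5
G0 Z11.79
G0 X0.00 Y0.00
G1 X26.56 Y0.00
G1 X26.56 Y4.85
G1 X8.66 Y4.85
G1 X8.66 Y12.52
G1 X0.00 Y12.52
G1 X0.00 Y0.00
; layer 6
G0 Z14.14
G0 X0.00 Y0.00
G1 X26.56 Y0.00
G1 X26.56 Y4.85
G1 X8.66 Y4.85
G1 X8.66 Y12.52
G1 X0.00 Y12.52
G1 X0.00 Y0.00
; layer 7
G0 Z16.50
G0 X0.00 Y0.00
G1 X26.56 Y0.00
G1 X26.56 Y4.85
G1 X8.66 Y4.85
G1 X8.66 Y12.52
G1 X0.00 Y12.52
G1 X0.00 Y0.00
; layer 8
G0 Z18.86
G0 X0.00 Y0.00
G1 X26.56 Y0.00
G1 X26.56 Y4.85
G1 X8.66 Y4.85
G1 X8.66 Y12.52
G1 X0.00 Y12.52
G1 X0.00 Y0.00
M2 ; end

The solid is an L-shaped prism: outer 26.6 × 12.5 mm, arm thicknesses ≈ 4.85 mm (horizontal) and 8.66 mm (vertical), extruded 18.9 mm in z. Slicing at Δz = 2.36 mm — 8 equal slices spanning the solid's height, so layer i sits at z = i·h/8 — gives 8 non-empty perimeters. Each is a 6-segment closed polygon; G0 lifts to the layer z and rapids to the start vertex, then G1 traces the edges.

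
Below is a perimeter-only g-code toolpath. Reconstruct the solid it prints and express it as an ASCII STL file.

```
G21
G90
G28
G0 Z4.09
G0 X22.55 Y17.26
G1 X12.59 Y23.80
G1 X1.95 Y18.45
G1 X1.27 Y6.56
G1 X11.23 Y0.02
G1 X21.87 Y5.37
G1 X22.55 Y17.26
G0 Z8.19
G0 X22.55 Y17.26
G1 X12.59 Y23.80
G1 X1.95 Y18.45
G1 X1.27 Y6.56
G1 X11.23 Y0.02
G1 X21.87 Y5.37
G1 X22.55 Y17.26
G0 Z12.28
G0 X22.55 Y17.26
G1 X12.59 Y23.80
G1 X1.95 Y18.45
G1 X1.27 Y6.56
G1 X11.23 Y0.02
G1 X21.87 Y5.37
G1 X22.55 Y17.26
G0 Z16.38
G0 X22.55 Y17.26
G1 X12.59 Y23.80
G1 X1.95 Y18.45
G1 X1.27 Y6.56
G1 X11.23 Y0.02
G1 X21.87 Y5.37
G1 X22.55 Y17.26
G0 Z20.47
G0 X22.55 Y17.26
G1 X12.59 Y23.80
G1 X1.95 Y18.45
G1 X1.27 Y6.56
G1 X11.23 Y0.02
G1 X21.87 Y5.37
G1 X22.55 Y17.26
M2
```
solid part
  facet normal 0.0000 0.0000 -1.0000
    outer loop
      vertex 1.95 18.45 0.00
      vertex 12.59 23.80 0.00
      vertex 22.55 17.26 0.00
    endloop
  endfacet
  facet normal 0.0000 0.0000 -1.0000
    outer loop
      vertex 1.27 6.56 0.00
      vertex 1.95 18.45 0.00
      vertex 22.55 17.26 0.00
    endloop
  endfacet
  facet normal 0.0000 0.0000 -1.0000
    outer loop
      vertex 11.23 0.02 0.00
      vertex 1.27 6.56 0.00
      vertex 22.55 17.26 0.00
    endloop
  endfacet
  facet normal 0.0000 0.0000 -1.0000
    outer loop
      vertex 21.87 5.37 0.00
      vertex 11.23 0.02 0.00
      vertex 22.55 17.26 0.00
    endloop
  endfacet
  facet normal 0.0000 0.0000 1.0000
    outer loop
      vertex 22.55 17.26 20.47
      vertex 12.59 23.80 20.47
      vertex 1.95 18.45 20.47
    endloop
  endfacet
  facet normal 0.0000 0.0000 1.0000
    outer loop
      vertex 22.55 17.26 20.47
      vertex 1.95 18.45 20.47
      vertex 1.27 6.56 20.47
    endloop
  endfacet
  facet normal 0.0000 0.0000 1.0000
    outer loop
      vertex 22.55 17.26 20.47
      vertex 1.27 6.56 20.47
      vertex 11.23 0.02 20.47
    endloop
  endfacet
  facet normal 0.0000 0.0000 1.0000
    outer loop
      vertex 22.55 17.26 20.47
      vertex 11.23 0.02 20.47
      vertex 21.87 5.37 20.47
    endloop
  endfacet
  facet normal 0.5489 0.8359 0.0000
    outer loop
      vertex 22.55 17.26 0.00
      vertex 12.59 23.80 0.00
      vertex 12.59 23.80 20.47
    endloop
  endfacet
  facet normal 0.5489 0.8359 0.0000
    outer loop
      vertex 22.55 17.26 0.00
      vertex 12.59 23.80 20.47
      vertex 22.55 17.26 20.47
    endloop
  endfacet
  facet normal -0.4492 0.8934 0.0000
    outer loop
      vertex 12.59 23.80 0.00
      vertex 1.95 18.45 0.00
      vertex 1.95 18.45 20.47
    endloop
  endfacet
  facet normal -0.4492 0.8934 0.0000
    outer loop
      vertex 12.59 23.80 0.00
      vertex 1.95 18.45 20.47
      vertex 12.59 23.80 20.47
    endloop
  endfacet
  facet normal -0.9984 0.0571 0.0000
    outer loop
      vertex 1.95 18.45 0.00
      vertex 1.27 6.56 0.00
      vertex 1.27 6.56 20.47
    endloop
  endfacet
  facet normal -0.9984 0.0571 0.0000
    outer loop
      vertex 1.95 18.45 0.00
      vertex 1.27 6.56 20.47
      vertex 1.95 18.45 20.47
    endloop
  endfacet
  facet normal -0.5489 -0.8359 0.0000
    outer loop
      vertex 1.27 6.56 0.00
      vertex 11.23 0.02 0.00
      vertex 11.23 0.02 20.47
    endloop
  endfacet
  facet normal -0.5489 -0.8359 0.0000
    outer loop
      vertex 1.27 6.56 0.00
      vertex 11.23 0.02 20.47
      vertex 1.27 6.56 20.47
    endloop
  endfacet
  facet normal 0.4492 -0.8934 0.0000
    outer loop
      vertex 11.23 0.02 0.00
      vertex 21.87 5.37 0.00
      vertex 21.87 5.37 20.47
    endloop
  endfacet
  facet normal 0.4492 -0.8934 0.0000
    outer loop
      vertex 11.23 0.02 0.00
      vertex 21.87 5.37 20.47
      vertex 11.23 0.02 20.47
    endloop
  endfacet
  facet normal 0.9984 -0.0571 0.0000
    outer loop
      vertex 21.87 5.37 0.00
      vertex 22.55 17.26 0.00
      vertex 22.55 17.26 20.47
    endloop
  endfacet
  facet normal 0.9984 -0.0571 0.0000
    outer loop
      vertex 21.87 5.37 0.00
      vertex 22.55 17.26 20.47
      vertex 21.87 5.37 20.47
    endloop
  endfacet
endsolid part

The G0 Z moves step by Δz≈4.09 mm. Every layer's G1 loop is the same polygon, so the solid is a straight extrusion of it from z=0 to z≈20.5. Closing with flat bottom and top caps and triangulating gives 20 facets — a regular 6-sided prism (a cylinder approximated with 6 flat sides), circumscribed radius ≈ 11.9 mm, height ≈ 20.5 mm.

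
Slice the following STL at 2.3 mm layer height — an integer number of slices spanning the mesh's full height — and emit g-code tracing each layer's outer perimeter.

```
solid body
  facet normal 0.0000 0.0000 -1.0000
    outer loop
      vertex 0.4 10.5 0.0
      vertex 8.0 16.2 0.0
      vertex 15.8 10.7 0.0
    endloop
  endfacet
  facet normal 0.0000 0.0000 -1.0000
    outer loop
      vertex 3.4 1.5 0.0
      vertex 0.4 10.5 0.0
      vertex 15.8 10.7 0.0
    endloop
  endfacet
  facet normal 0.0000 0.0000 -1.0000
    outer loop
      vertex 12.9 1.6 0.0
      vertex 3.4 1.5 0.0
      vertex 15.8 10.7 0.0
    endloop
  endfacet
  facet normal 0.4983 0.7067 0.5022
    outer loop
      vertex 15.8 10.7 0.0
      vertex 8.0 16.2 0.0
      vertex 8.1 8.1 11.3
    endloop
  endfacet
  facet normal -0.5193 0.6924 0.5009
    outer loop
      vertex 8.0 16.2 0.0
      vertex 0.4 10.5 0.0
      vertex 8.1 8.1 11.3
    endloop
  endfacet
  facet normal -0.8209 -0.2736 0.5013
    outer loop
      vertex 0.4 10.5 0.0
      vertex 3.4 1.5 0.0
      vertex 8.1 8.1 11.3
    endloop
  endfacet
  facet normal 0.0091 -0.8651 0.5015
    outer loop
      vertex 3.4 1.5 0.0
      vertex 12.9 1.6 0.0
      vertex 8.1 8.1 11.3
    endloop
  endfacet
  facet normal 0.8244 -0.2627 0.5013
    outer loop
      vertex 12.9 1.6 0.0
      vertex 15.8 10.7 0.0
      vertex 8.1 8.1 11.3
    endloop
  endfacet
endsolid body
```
; perimeter-only toolpath
G21 ; units = mm
G90 ; absolute positioning
G28 ; home
; layer 1
G0 Z2.3
G0 X14.3 Y10.2
G1 X8.0 Y14.6
G1 X1.9 Y10.0
G1 X4.3 Y2.8
G1 X11.9 Y2.9
G1 X14.3 Y10.2
; layer 2
G0 Z4.5
G0 X12.7 Y9.7
G1 X8.0 Y13.0
G1 X3.5 Y9.5
G1 X5.3 Y4.1
G1 X11.0 Y4.2
G1 X12.7 Y9.7
; layer 3
G0 Z6.8
G0 X11.2 Y9.1
G1 X8.1 Y11.3
G1 X5.0 Y9.1
G1 X6.2 Y5.5
G1 X10.0 Y5.5
G1 X11.2 Y9.1
; layer 4
G0 Z9.0
G0 X9.6 Y8.6
G1 X8.1 Y9.7
G1 X6.6 Y8.6
G1 X7.2 Y6.8
G1 X9.1 Y6.8
G1 X9.6 Y8.6
M2 ; end

The solid is a regular 5-sided pyramid, base circumscribed radius ≈ 8.1 mm, apex at z ≈ 11.3 mm. Slicing at Δz = 2.3 mm — 5 equal slices spanning the solid's height, so layer i sits at z = i·h/5 — gives 4 non-empty perimeters. Each is a 5-segment closed polygon; G0 lifts to the layer z and rapids to the start vertex, then G1 traces the edges. The cross-section shrinks linearly with z (the slice at the apex is degenerate and omitted).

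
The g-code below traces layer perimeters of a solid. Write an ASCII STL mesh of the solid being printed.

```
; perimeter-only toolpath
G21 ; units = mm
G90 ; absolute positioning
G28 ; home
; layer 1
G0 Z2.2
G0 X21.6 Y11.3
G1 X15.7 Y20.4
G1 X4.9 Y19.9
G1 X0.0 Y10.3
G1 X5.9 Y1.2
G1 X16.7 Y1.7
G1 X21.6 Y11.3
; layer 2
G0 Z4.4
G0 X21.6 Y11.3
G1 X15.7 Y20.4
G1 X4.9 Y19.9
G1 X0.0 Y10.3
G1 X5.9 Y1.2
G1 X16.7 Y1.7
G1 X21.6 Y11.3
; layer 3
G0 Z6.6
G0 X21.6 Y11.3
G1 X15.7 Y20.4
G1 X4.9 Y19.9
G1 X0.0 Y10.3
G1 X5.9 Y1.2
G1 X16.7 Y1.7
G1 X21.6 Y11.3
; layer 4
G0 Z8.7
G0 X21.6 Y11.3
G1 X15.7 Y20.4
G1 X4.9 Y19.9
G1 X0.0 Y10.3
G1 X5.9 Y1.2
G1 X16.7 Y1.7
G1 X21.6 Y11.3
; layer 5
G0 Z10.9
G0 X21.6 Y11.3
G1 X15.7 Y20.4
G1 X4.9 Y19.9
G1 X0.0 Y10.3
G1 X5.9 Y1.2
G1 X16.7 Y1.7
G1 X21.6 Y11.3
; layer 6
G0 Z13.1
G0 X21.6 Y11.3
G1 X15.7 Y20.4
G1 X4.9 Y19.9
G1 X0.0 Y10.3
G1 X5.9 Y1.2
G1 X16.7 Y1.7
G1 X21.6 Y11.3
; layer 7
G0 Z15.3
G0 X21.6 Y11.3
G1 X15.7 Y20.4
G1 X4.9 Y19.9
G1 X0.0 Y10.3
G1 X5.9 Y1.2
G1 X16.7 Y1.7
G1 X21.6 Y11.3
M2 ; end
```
solid part
  facet normal 0.0000 0.0000 -1.0000
    outer loop
      vertex 4.9 19.9 0.0
      vertex 15.7 20.4 0.0
      vertex 21.6 11.3 0.0
    endloop
  endfacet
  facet normal 0.0000 0.0000 -1.0000
    outer loop
      vertex 0.0 10.3 0.0
      vertex 4.9 19.9 0.0
      vertex 21.6 11.3 0.0
    endloop
  endfacet
  facet normal 0.0000 0.0000 -1.0000
    outer loop
      vertex 5.9 1.2 0.0
      vertex 0.0 10.3 0.0
      vertex 21.6 11.3 0.0
    endloop
  endfacet
  facet normal 0.0000 0.0000 -1.0000
    outer loop
      vertex 16.7 1.7 0.0
      vertex 5.9 1.2 0.0
      vertex 21.6 11.3 0.0
    endloop
  endfacet
  facet normal 0.0000 0.0000 1.0000
    outer loop
      vertex 21.6 11.3 15.3
      vertex 15.7 20.4 15.3
      vertex 4.9 19.9 15.3
    endloop
  endfacet
  facet normal 0.0000 0.0000 1.0000
    outer loop
      vertex 21.6 11.3 15.3
      vertex 4.9 19.9 15.3
      vertex 0.0 10.3 15.3
    endloop
  endfacet
  facet normal 0.0000 0.0000 1.0000
    outer loop
      vertex 21.6 11.3 15.3
      vertex 0.0 10.3 15.3
      vertex 5.9 1.2 15.3
    endloop
  endfacet
  facet normal 0.0000 0.0000 1.0000
    outer loop
      vertex 21.6 11.3 15.3
      vertex 5.9 1.2 15.3
      vertex 16.7 1.7 15.3
    endloop
  endfacet
  facet normal 0.8391 0.5440 0.0000
    outer loop
      vertex 21.6 11.3 0.0
      vertex 15.7 20.4 0.0
      vertex 15.7 20.4 15.3
    endloop
  endfacet
  facet normal 0.8391 0.5440 0.0000
    outer loop
      vertex 21.6 11.3 0.0
      vertex 15.7 20.4 15.3
      vertex 21.6 11.3 15.3
    endloop
  endfacet
  facet normal -0.0462 0.9989 0.0000
    outer loop
      vertex 15.7 20.4 0.0
      vertex 4.9 19.9 0.0
      vertex 4.9 19.9 15.3
    endloop
  endfacet
  facet normal -0.0462 0.9989 0.0000
    outer loop
      vertex 15.7 20.4 0.0
      vertex 4.9 19.9 15.3
      vertex 15.7 20.4 15.3
    endloop
  endfacet
  facet normal -0.8907 0.4546 0.0000
    outer loop
      vertex 4.9 19.9 0.0
      vertex 0.0 10.3 0.0
      vertex 0.0 10.3 15.3
    endloop
  endfacet
  facet normal -0.8907 0.4546 0.0000
    outer loop
      vertex 4.9 19.9 0.0
      vertex 0.0 10.3 15.3
      vertex 4.9 19.9 15.3
    endloop
  endfacet
  facet normal -0.8391 -0.5440 0.0000
    outer loop
      vertex 0.0 10.3 0.0
      vertex 5.9 1.2 0.0
      vertex 5.9 1.2 15.3
    endloop
  endfacet
  facet normal -0.8391 -0.5440 0.0000
    outer loop
      vertex 0.0 10.3 0.0
      vertex 5.9 1.2 15.3
      vertex 0.0 10.3 15.3
    endloop
  endfacet
  facet normal 0.0462 -0.9989 0.0000
    outer loop
      vertex 5.9 1.2 0.0
      vertex 16.7 1.7 0.0
      vertex 16.7 1.7 15.3
    endloop
  endfacet
  facet normal 0.0462 -0.9989 0.0000
    outer loop
      vertex 5.9 1.2 0.0
      vertex 16.7 1.7 15.3
      vertex 5.9 1.2 15.3
    endloop
  endfacet
  facet normal 0.8907 -0.4546 0.0000
    outer loop
      vertex 16.7 1.7 0.0
      vertex 21.6 11.3 0.0
      vertex 21.6 11.3 15.3
    endloop
  endfacet
  facet normal 0.8907 -0.4546 0.0000
    outer loop
      vertex 16.7 1.7 0.0
      vertex 21.6 11.3 15.3
      vertex 16.7 1.7 15.3
    endloop
  endfacet
endsolid part

The G0 Z moves step by Δz≈2.2 mm. Every layer's G1 loop is the same polygon, so the solid is a straight extrusion of it from z=0 to z≈15.3. Closing with flat bottom and top caps and triangulating gives 20 facets — a regular 6-sided prism (a cylinder approximated with 6 flat sides), circumscribed radius ≈ 10.8 mm, height ≈ 15.3 mm.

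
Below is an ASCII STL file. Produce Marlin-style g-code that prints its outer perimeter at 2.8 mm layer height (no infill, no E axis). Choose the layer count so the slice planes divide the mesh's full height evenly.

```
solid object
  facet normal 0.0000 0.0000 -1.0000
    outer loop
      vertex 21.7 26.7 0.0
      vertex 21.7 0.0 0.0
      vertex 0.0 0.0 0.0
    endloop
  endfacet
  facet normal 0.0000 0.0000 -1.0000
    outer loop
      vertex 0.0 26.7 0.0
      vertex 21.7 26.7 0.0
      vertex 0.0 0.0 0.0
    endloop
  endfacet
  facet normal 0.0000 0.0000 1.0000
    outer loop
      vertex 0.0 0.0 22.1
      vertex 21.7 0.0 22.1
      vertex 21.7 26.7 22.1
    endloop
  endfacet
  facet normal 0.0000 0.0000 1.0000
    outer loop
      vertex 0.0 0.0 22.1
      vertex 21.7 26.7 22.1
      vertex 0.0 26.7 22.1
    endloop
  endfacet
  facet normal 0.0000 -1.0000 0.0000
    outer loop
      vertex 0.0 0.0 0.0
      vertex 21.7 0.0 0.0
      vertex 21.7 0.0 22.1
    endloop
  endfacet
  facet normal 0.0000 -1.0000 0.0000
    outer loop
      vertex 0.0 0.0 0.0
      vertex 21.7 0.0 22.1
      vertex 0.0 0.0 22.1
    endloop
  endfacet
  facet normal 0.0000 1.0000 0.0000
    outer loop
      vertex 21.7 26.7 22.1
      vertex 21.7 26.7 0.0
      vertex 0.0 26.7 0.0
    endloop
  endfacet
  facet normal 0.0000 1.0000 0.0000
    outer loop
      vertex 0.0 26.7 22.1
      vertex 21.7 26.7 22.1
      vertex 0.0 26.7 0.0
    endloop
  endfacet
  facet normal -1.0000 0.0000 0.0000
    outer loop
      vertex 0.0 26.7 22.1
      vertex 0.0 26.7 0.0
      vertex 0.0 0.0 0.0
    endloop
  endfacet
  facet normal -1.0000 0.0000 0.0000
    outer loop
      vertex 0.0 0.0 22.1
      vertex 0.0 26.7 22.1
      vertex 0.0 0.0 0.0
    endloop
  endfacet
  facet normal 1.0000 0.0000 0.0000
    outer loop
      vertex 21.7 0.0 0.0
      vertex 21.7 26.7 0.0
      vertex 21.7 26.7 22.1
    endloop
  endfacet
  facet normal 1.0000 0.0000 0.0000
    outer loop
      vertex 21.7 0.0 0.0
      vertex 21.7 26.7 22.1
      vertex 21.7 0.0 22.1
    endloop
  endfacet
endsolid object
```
; perimeter-only toolpath
G21 ; units = mm
G90 ; absolute positioning
G28 ; home
; layer 1
G0 Z2.8
G0 X0.0 Y0.0
G1 X21.7 Y0.0
G1 X21.7 Y26.7
G1 X0.0 Y26.7
G1 X0.0 Y0.0
; layer 2
G0 Z5.5
G0 X0.0 Y0.0
G1 X21.7 Y0.0
G1 X21.7 Y26.7
G1 X0.0 Y26.7
G1 X0.0 Y0.0
; layer 3
G0 Z8.3
G0 X0.0 Y0.0
G1 X21.7 Y0.0
G1 X21.7 Y26.7
G1 X0.0 Y26.7
G1 X0.0 Y0.0
; layer 4
G0 Z11.1
G0 X0.0 Y0.0
G1 X21.7 Y0.0
G1 X21.7 Y26.7
G1 X0.0 Y26.7
G1 X0.0 Y0.0
; layer 5
G0 Z13.8
G0 X0.0 Y0.0
G1 X21.7 Y0.0
G1 X21.7 Y26.7
G1 X0.0 Y26.7
G1 X0.0 Y0.0
; layer 6
G0 Z16.6
G0 X0.0 Y0.0
G1 X21.7 Y0.0
G1 X21.7 Y26.7
G1 X0.0 Y26.7
G1 X0.0 Y0.0
; layer 7
G0 Z19.3
G0 X0.0 Y0.0
G1 X21.7 Y0.0
G1 X21.7 Y26.7
G1 X0.0 Y26.7
G1 X0.0 Y0.0
; layer 8
G0 Z22.1
G0 X0.0 Y0.0
G1 X21.7 Y0.0
G1 X21.7 Y26.7
G1 X0.0 Y26.7
G1 X0.0 Y0.0
M2 ; end

The solid is a rectangular box, roughly 21.7 × 26.7 mm footprint and 22.1 mm tall. Slicing at Δz = 2.8 mm — 8 equal slices spanning the solid's height, so layer i sits at z = i·h/8 — gives 8 non-empty perimeters. Each is a 4-segment closed polygon; G0 lifts to the layer z and rapids to the start vertex, then G1 traces the edges.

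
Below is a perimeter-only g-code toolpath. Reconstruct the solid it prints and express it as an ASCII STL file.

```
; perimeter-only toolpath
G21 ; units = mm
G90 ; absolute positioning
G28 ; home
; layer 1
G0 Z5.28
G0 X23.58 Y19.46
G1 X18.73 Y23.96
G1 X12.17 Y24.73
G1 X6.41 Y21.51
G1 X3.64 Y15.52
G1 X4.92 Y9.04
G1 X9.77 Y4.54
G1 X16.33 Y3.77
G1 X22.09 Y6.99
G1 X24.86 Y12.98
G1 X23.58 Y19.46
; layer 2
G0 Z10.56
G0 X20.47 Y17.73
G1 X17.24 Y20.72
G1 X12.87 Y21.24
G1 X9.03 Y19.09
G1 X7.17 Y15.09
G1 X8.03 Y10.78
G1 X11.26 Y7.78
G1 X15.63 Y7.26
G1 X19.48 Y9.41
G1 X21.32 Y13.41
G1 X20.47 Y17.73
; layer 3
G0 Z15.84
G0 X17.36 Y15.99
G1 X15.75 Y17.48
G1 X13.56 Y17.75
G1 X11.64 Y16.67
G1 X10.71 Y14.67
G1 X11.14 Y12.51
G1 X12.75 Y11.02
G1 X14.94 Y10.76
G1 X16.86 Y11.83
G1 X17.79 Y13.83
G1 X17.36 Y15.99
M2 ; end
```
solid part
  facet normal 0.0000 0.0000 -1.0000
    outer loop
      vertex 11.48 28.23 0.00
      vertex 20.23 27.19 0.00
      vertex 26.69 21.20 0.00
    endloop
  endfacet
  facet normal 0.0000 0.0000 -1.0000
    outer loop
      vertex 3.80 23.93 0.00
      vertex 11.48 28.23 0.00
      vertex 26.69 21.20 0.00
    endloop
  endfacet
  facet normal 0.0000 0.0000 -1.0000
    outer loop
      vertex 0.10 15.94 0.00
      vertex 3.80 23.93 0.00
      vertex 26.69 21.20 0.00
    endloop
  endfacet
  facet normal 0.0000 0.0000 -1.0000
    outer loop
      vertex 1.81 7.30 0.00
      vertex 0.10 15.94 0.00
      vertex 26.69 21.20 0.00
    endloop
  endfacet
  facet normal 0.0000 0.0000 -1.0000
    outer loop
      vertex 8.27 1.31 0.00
      vertex 1.81 7.30 0.00
      vertex 26.69 21.20 0.00
    endloop
  endfacet
  facet normal 0.0000 0.0000 -1.0000
    outer loop
      vertex 17.02 0.27 0.00
      vertex 8.27 1.31 0.00
      vertex 26.69 21.20 0.00
    endloop
  endfacet
  facet normal 0.0000 0.0000 -1.0000
    outer loop
      vertex 24.70 4.57 0.00
      vertex 17.02 0.27 0.00
      vertex 26.69 21.20 0.00
    endloop
  endfacet
  facet normal 0.0000 0.0000 -1.0000
    outer loop
      vertex 28.40 12.56 0.00
      vertex 24.70 4.57 0.00
      vertex 26.69 21.20 0.00
    endloop
  endfacet
  facet normal 0.5722 0.6171 0.5401
    outer loop
      vertex 26.69 21.20 0.00
      vertex 20.23 27.19 0.00
      vertex 14.25 14.25 21.12
    endloop
  endfacet
  facet normal 0.0993 0.8357 0.5401
    outer loop
      vertex 20.23 27.19 0.00
      vertex 11.48 28.23 0.00
      vertex 14.25 14.25 21.12
    endloop
  endfacet
  facet normal -0.4112 0.7344 0.5400
    outer loop
      vertex 11.48 28.23 0.00
      vertex 3.80 23.93 0.00
      vertex 14.25 14.25 21.12
    endloop
  endfacet
  facet normal -0.7638 0.3537 0.5400
    outer loop
      vertex 3.80 23.93 0.00
      vertex 0.10 15.94 0.00
      vertex 14.25 14.25 21.12
    endloop
  endfacet
  facet normal -0.8256 -0.1634 0.5401
    outer loop
      vertex 0.10 15.94 0.00
      vertex 1.81 7.30 0.00
      vertex 14.25 14.25 21.12
    endloop
  endfacet
  facet normal -0.5722 -0.6171 0.5401
    outer loop
      vertex 1.81 7.30 0.00
      vertex 8.27 1.31 0.00
      vertex 14.25 14.25 21.12
    endloop
  endfacet
  facet normal -0.0993 -0.8357 0.5401
    outer loop
      vertex 8.27 1.31 0.00
      vertex 17.02 0.27 0.00
      vertex 14.25 14.25 21.12
    endloop
  endfacet
  facet normal 0.4112 -0.7344 0.5400
    outer loop
      vertex 17.02 0.27 0.00
      vertex 24.70 4.57 0.00
      vertex 14.25 14.25 21.12
    endloop
  endfacet
  facet normal 0.7638 -0.3537 0.5400
    outer loop
      vertex 24.70 4.57 0.00
      vertex 28.40 12.56 0.00
      vertex 14.25 14.25 21.12
    endloop
  endfacet
  facet normal 0.8256 0.1634 0.5401
    outer loop
      vertex 28.40 12.56 0.00
      vertex 26.69 21.20 0.00
      vertex 14.25 14.25 21.12
    endloop
  endfacet
endsolid part

The G0 Z moves step by Δz≈5.28 mm. The G1 loops shrink linearly with z, so the solid tapers from its base footprint up to z≈21.1. Closing with a flat bottom cap and the tapered top and triangulating gives 18 facets — a regular 10-sided pyramid, base circumscribed radius ≈ 14.2 mm, apex at z ≈ 21.1 mm.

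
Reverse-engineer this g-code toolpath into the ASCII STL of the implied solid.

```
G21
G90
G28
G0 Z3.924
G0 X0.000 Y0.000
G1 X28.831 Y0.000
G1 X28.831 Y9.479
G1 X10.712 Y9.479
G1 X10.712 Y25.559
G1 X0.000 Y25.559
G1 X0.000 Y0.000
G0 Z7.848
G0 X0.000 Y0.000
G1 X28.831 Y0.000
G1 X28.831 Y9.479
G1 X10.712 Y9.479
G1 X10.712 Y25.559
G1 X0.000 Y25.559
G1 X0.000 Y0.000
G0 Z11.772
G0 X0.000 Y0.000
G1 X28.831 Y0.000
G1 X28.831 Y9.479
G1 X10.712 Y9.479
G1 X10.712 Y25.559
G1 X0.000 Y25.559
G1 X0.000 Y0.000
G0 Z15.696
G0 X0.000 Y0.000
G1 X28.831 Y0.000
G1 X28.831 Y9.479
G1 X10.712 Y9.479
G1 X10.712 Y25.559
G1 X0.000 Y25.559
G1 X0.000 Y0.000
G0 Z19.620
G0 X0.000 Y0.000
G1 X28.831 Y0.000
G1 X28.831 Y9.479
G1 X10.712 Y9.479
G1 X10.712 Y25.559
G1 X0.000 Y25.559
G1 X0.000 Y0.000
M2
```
solid part
  facet normal 0.0000 0.0000 -1.0000
    outer loop
      vertex 28.831 9.479 0.000
      vertex 28.831 0.000 0.000
      vertex 0.000 0.000 0.000
    endloop
  endfacet
  facet normal 0.0000 0.0000 -1.0000
    outer loop
      vertex 10.712 9.479 0.000
      vertex 28.831 9.479 0.000
      vertex 0.000 0.000 0.000
    endloop
  endfacet
  facet normal 0.0000 0.0000 -1.0000
    outer loop
      vertex 10.712 25.559 0.000
      vertex 10.712 9.479 0.000
      vertex 0.000 0.000 0.000
    endloop
  endfacet
  facet normal 0.0000 0.0000 -1.0000
    outer loop
      vertex 0.000 25.559 0.000
      vertex 10.712 25.559 0.000
      vertex 0.000 0.000 0.000
    endloop
  endfacet
  facet normal 0.0000 0.0000 1.0000
    outer loop
      vertex 0.000 0.000 19.620
      vertex 28.831 0.000 19.620
      vertex 28.831 9.479 19.620
    endloop
  endfacet
  facet normal 0.0000 0.0000 1.0000
    outer loop
      vertex 0.000 0.000 19.620
      vertex 28.831 9.479 19.620
      vertex 10.712 9.479 19.620
    endloop
  endfacet
  facet normal 0.0000 0.0000 1.0000
    outer loop
      vertex 0.000 0.000 19.620
      vertex 10.712 9.479 19.620
      vertex 10.712 25.559 19.620
    endloop
  endfacet
  facet normal 0.0000 0.0000 1.0000
    outer loop
      vertex 0.000 0.000 19.620
      vertex 10.712 25.559 19.620
      vertex 0.000 25.559 19.620
    endloop
  endfacet
  facet normal 0.0000 -1.0000 0.0000
    outer loop
      vertex 0.000 0.000 0.000
      vertex 28.831 0.000 0.000
      vertex 28.831 0.000 19.620
    endloop
  endfacet
  facet normal 0.0000 -1.0000 0.0000
    outer loop
      vertex 0.000 0.000 0.000
      vertex 28.831 0.000 19.620
      vertex 0.000 0.000 19.620
    endloop
  endfacet
  facet normal 1.0000 0.0000 0.0000
    outer loop
      vertex 28.831 0.000 0.000
      vertex 28.831 9.479 0.000
      vertex 28.831 9.479 19.620
    endloop
  endfacet
  facet normal 1.0000 0.0000 0.0000
    outer loop
      vertex 28.831 0.000 0.000
      vertex 28.831 9.479 19.620
      vertex 28.831 0.000 19.620
    endloop
  endfacet
  facet normal 0.0000 1.0000 0.0000
    outer loop
      vertex 28.831 9.479 0.000
      vertex 10.712 9.479 0.000
      vertex 10.712 9.479 19.620
    endloop
  endfacet
  facet normal 0.0000 1.0000 0.0000
    outer loop
      vertex 28.831 9.479 0.000
      vertex 10.712 9.479 19.620
      vertex 28.831 9.479 19.620
    endloop
  endfacet
  facet normal 1.0000 0.0000 0.0000
    outer loop
      vertex 10.712 9.479 0.000
      vertex 10.712 25.559 0.000
      vertex 10.712 25.559 19.620
    endloop
  endfacet
  facet normal 1.0000 0.0000 0.0000
    outer loop
      vertex 10.712 9.479 0.000
      vertex 10.712 25.559 19.620
      vertex 10.712 9.479 19.620
    endloop
  endfacet
  facet normal 0.0000 1.0000 0.0000
    outer loop
      vertex 10.712 25.559 0.000
      vertex 0.000 25.559 0.000
      vertex 0.000 25.559 19.620
    endloop
  endfacet
  facet normal 0.0000 1.0000 0.0000
    outer loop
      vertex 10.712 25.559 0.000
      vertex 0.000 25.559 19.620
      vertex 10.712 25.559 19.620
    endloop
  endfacet
  facet normal -1.0000 0.0000 0.0000
    outer loop
      vertex 0.000 25.559 0.000
      vertex 0.000 0.000 0.000
      vertex 0.000 0.000 19.620
    endloop
  endfacet
  facet normal -1.0000 0.0000 0.0000
    outer loop
      vertex 0.000 25.559 0.000
      vertex 0.000 0.000 19.620
      vertex 0.000 25.559 19.620
    endloop
  endfacet
endsolid part

The G0 Z moves step by Δz≈3.924 mm. Every layer's G1 loop is the same polygon, so the solid is a straight extrusion of it from z=0 to z≈19.6. Closing with flat bottom and top caps and triangulating gives 20 facets — an L-shaped prism: outer 28.8 × 25.6 mm, arm thicknesses ≈ 9.48 mm (horizontal) and 10.7 mm (vertical), extruded 19.6 mm in z.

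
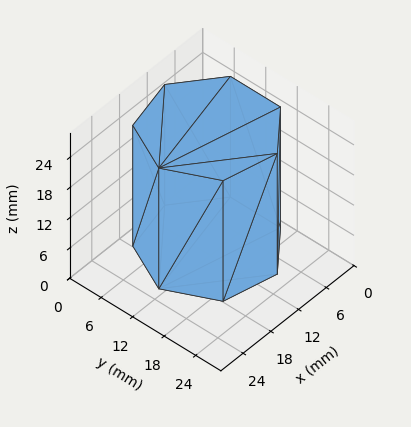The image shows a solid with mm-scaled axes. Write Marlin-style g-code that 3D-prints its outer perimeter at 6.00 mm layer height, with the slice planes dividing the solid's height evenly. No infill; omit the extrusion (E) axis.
Reading the render: the shape is a regular 7-sided prism (a cylinder approximated with 7 flat sides), circumscribed radius ≈ 11 mm, height ≈ 24 mm (dimensions read to the nearest mm from the axis ticks). For the g-code, the solid's height is divided into equal slices at the stated Δz and each level perimeter traced with G1 moves after a G0 lift.

; perimeter-only toolpath
G21 ; units = mm
G90 ; absolute positioning
G28 ; home
; layer 1
G0 Z6.00
G0 X22.00 Y11.00
G1 X17.86 Y19.60
G1 X8.55 Y21.72
G1 X1.09 Y15.77
G1 X1.09 Y6.23
G1 X8.55 Y0.28
G1 X17.86 Y2.40
G1 X22.00 Y11.00
; layer 2
G0 Z12.00
G0 X22.00 Y11.00
G1 X17.86 Y19.60
G1 X8.55 Y21.72
G1 X1.09 Y15.77
G1 X1.09 Y6.23
G1 X8.55 Y0.28
G1 X17.86 Y2.40
G1 X22.00 Y11.00
; layer 3
G0 Z18.00
G0 X22.00 Y11.00
G1 X17.86 Y19.60
G1 X8.55 Y21.72
G1 X1.09 Y15.77
G1 X1.09 Y6.23
G1 X8.55 Y0.28
G1 X17.86 Y2.40
G1 X22.00 Y11.00
; layer 4
G0 Z24.00
G0 X22.00 Y11.00
G1 X17.86 Y19.60
G1 X8.55 Y21.72
G1 X1.09 Y15.77
G1 X1.09 Y6.23
G1 X8.55 Y0.28
G1 X17.86 Y2.40
G1 X22.00 Y11.00
M2 ; end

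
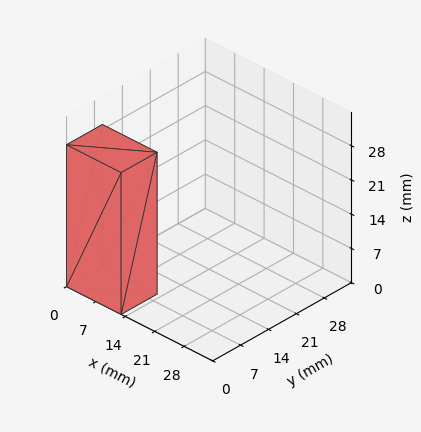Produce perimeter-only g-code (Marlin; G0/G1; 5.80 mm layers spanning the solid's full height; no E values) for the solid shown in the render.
Reading the render: the shape is a rectangular box, roughly 13 × 9 mm footprint and 29 mm tall (dimensions read to the nearest mm from the axis ticks). For the g-code, the solid's height is divided into equal slices at the stated Δz and each level perimeter traced with G1 moves after a G0 lift.

; perimeter-only toolpath
G21 ; units = mm
G90 ; absolute positioning
G28 ; home
; layer 1
G0 Z5.80
G0 X0.00 Y0.00
G1 X13.00 Y0.00
G1 X13.00 Y9.00
G1 X0.00 Y9.00
G1 X0.00 Y0.00
; layer 2
G0 Z11.60
G0 X0.00 Y0.00
G1 X13.00 Y0.00
G1 X13.00 Y9.00
G1 X0.00 Y9.00
G1 X0.00 Y0.00
; layer 3
G0 Z17.40
G0 X0.00 Y0.00
G1 X13.00 Y0.00
G1 X13.00 Y9.00
G1 X0.00 Y9.00
G1 X0.00 Y0.00
; layer 4
G0 Z23.20
G0 X0.00 Y0.00
G1 X13.00 Y0.00
G1 X13.00 Y9.00
G1 X0.00 Y9.00
G1 X0.00 Y0.00
; layer 5
G0 Z29.00
G0 X0.00 Y0.00
G1 X13.00 Y0.00
G1 X13.00 Y9.00
G1 X0.00 Y9.00
G1 X0.00 Y0.00
M2 ; end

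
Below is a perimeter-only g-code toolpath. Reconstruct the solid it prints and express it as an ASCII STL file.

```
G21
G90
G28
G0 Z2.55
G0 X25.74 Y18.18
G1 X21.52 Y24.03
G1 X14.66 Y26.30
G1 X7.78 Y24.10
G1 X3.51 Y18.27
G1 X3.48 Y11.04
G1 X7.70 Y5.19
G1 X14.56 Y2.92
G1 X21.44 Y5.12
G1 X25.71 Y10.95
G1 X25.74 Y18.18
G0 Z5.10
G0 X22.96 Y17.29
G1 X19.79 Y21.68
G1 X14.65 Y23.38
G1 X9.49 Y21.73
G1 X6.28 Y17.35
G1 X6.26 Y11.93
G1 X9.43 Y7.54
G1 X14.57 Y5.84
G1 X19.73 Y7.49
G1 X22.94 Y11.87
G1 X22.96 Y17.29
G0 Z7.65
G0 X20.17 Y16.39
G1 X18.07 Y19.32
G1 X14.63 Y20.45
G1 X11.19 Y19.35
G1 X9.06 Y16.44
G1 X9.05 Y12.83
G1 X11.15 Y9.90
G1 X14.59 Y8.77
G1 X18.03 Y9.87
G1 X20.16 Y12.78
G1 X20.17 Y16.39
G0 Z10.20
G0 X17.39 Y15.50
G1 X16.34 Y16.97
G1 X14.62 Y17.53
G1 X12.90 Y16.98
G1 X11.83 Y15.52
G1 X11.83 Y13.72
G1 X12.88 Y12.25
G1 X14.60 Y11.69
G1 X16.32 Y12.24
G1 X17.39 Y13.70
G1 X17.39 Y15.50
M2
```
solid part
  facet normal 0.0000 0.0000 -1.0000
    outer loop
      vertex 14.67 29.22 0.00
      vertex 23.25 26.39 0.00
      vertex 28.52 19.07 0.00
    endloop
  endfacet
  facet normal 0.0000 0.0000 -1.0000
    outer loop
      vertex 6.07 26.47 0.00
      vertex 14.67 29.22 0.00
      vertex 28.52 19.07 0.00
    endloop
  endfacet
  facet normal 0.0000 0.0000 -1.0000
    outer loop
      vertex 0.73 19.18 0.00
      vertex 6.07 26.47 0.00
      vertex 28.52 19.07 0.00
    endloop
  endfacet
  facet normal 0.0000 0.0000 -1.0000
    outer loop
      vertex 0.70 10.15 0.00
      vertex 0.73 19.18 0.00
      vertex 28.52 19.07 0.00
    endloop
  endfacet
  facet normal 0.0000 0.0000 -1.0000
    outer loop
      vertex 5.97 2.83 0.00
      vertex 0.70 10.15 0.00
      vertex 28.52 19.07 0.00
    endloop
  endfacet
  facet normal 0.0000 0.0000 -1.0000
    outer loop
      vertex 14.55 0.00 0.00
      vertex 5.97 2.83 0.00
      vertex 28.52 19.07 0.00
    endloop
  endfacet
  facet normal 0.0000 0.0000 -1.0000
    outer loop
      vertex 23.15 2.75 0.00
      vertex 14.55 0.00 0.00
      vertex 28.52 19.07 0.00
    endloop
  endfacet
  facet normal 0.0000 0.0000 -1.0000
    outer loop
      vertex 28.49 10.04 0.00
      vertex 23.15 2.75 0.00
      vertex 28.52 19.07 0.00
    endloop
  endfacet
  facet normal 0.5487 0.3950 0.7368
    outer loop
      vertex 28.52 19.07 0.00
      vertex 23.25 26.39 0.00
      vertex 14.61 14.61 12.75
    endloop
  endfacet
  facet normal 0.2118 0.6421 0.7368
    outer loop
      vertex 23.25 26.39 0.00
      vertex 14.67 29.22 0.00
      vertex 14.61 14.61 12.75
    endloop
  endfacet
  facet normal -0.2059 0.6439 0.7369
    outer loop
      vertex 14.67 29.22 0.00
      vertex 6.07 26.47 0.00
      vertex 14.61 14.61 12.75
    endloop
  endfacet
  facet normal -0.5454 0.3995 0.7369
    outer loop
      vertex 6.07 26.47 0.00
      vertex 0.73 19.18 0.00
      vertex 14.61 14.61 12.75
    endloop
  endfacet
  facet normal -0.6761 0.0022 0.7368
    outer loop
      vertex 0.73 19.18 0.00
      vertex 0.70 10.15 0.00
      vertex 14.61 14.61 12.75
    endloop
  endfacet
  facet normal -0.5487 -0.3950 0.7368
    outer loop
      vertex 0.70 10.15 0.00
      vertex 5.97 2.83 0.00
      vertex 14.61 14.61 12.75
    endloop
  endfacet
  facet normal -0.2118 -0.6421 0.7368
    outer loop
      vertex 5.97 2.83 0.00
      vertex 14.55 0.00 0.00
      vertex 14.61 14.61 12.75
    endloop
  endfacet
  facet normal 0.2059 -0.6439 0.7369
    outer loop
      vertex 14.55 0.00 0.00
      vertex 23.15 2.75 0.00
      vertex 14.61 14.61 12.75
    endloop
  endfacet
  facet normal 0.5454 -0.3995 0.7369
    outer loop
      vertex 23.15 2.75 0.00
      vertex 28.49 10.04 0.00
      vertex 14.61 14.61 12.75
    endloop
  endfacet
  facet normal 0.6761 -0.0022 0.7368
    outer loop
      vertex 28.49 10.04 0.00
      vertex 28.52 19.07 0.00
      vertex 14.61 14.61 12.75
    endloop
  endfacet
endsolid part

The G0 Z moves step by Δz≈2.55 mm. The G1 loops shrink linearly with z, so the solid tapers from its base footprint up to z≈12.8. Closing with a flat bottom cap and the tapered top and triangulating gives 18 facets — a regular 10-sided pyramid, base circumscribed radius ≈ 14.6 mm, apex at z ≈ 12.8 mm.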